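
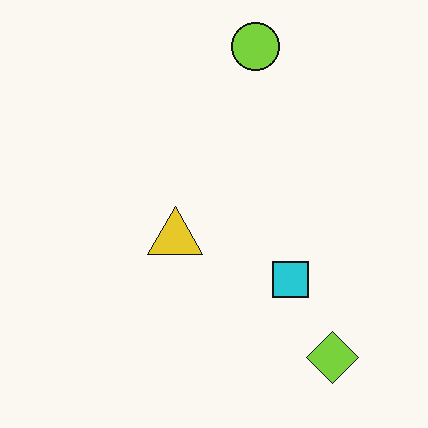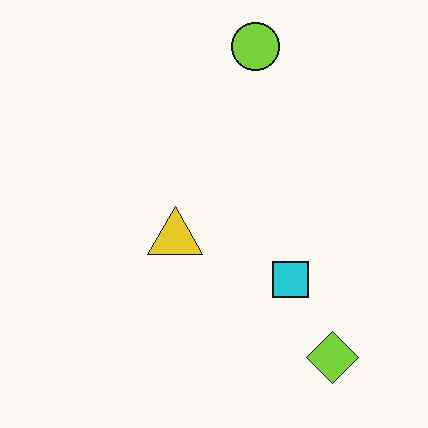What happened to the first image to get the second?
It was given moderate JPEG compression.

Blocky 8×8 compression artifacts appear around shape edges and the flat background shows ringing — characteristic JPEG degradation.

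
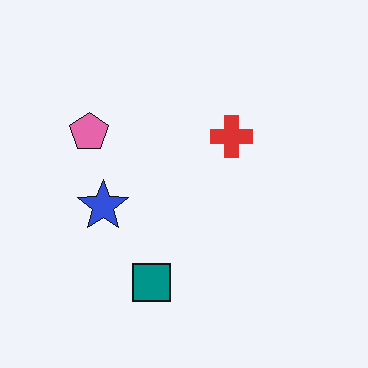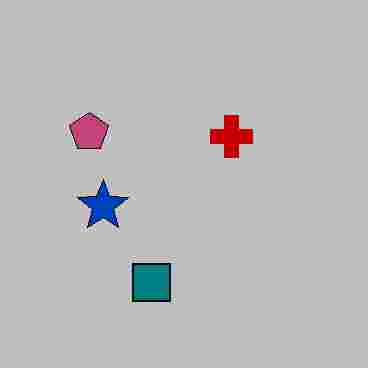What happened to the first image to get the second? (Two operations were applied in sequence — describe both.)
The image was aggressively posterized, then heavily JPEG-compressed with obvious blocking artifacts.

Each flat color has snapped to a coarser quantized level — most visibly, the near-white background has dropped to a flat grey. Blocky 8×8 compression artifacts appear around shape edges and the flat background shows ringing — characteristic JPEG degradation.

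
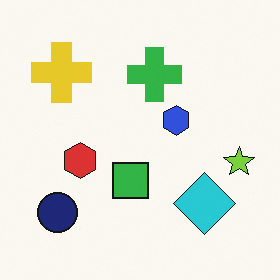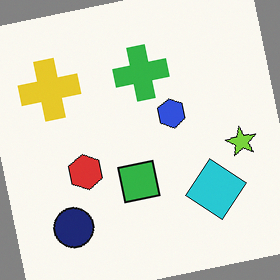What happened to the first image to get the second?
It was rotated counter-clockwise by a few degrees.

Every shape is tilted by the same angle and the image corners show triangular fill wedges — a whole-image rotation by a non-right angle.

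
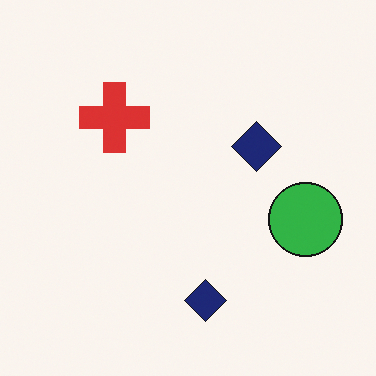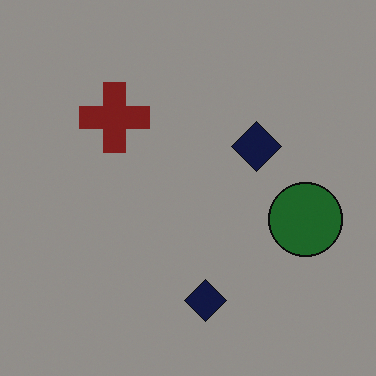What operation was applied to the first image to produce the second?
The image was darkened a lot.

Every pixel — background and shapes alike — is uniformly darkened.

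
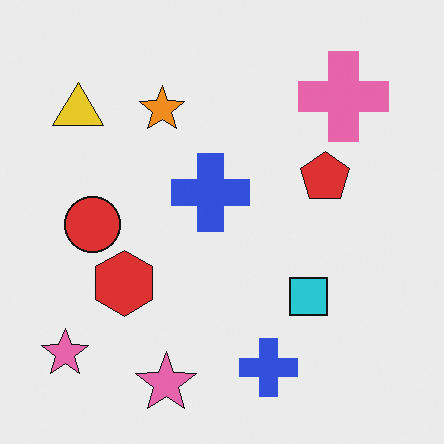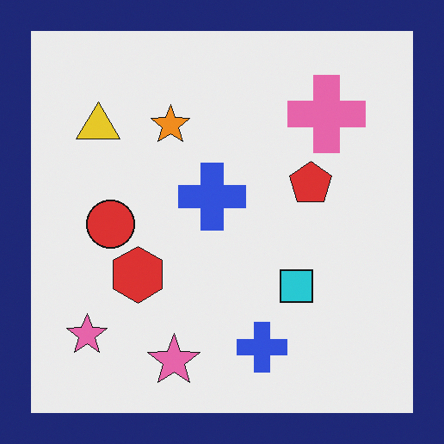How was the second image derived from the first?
Framed with a navy border.

A solid navy frame runs around the edge of the second image, with the content slightly shrunk inside it.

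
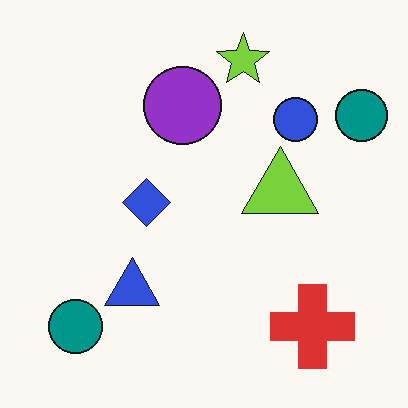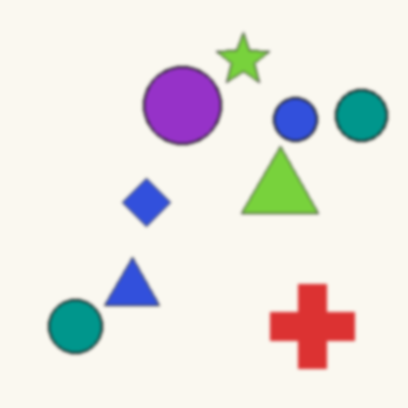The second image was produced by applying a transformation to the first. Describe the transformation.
The image was given a subtle gaussian blur.

Shape edges and outlines are uniformly softened across the whole image.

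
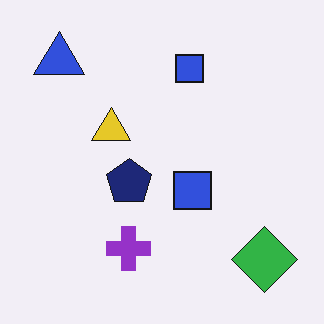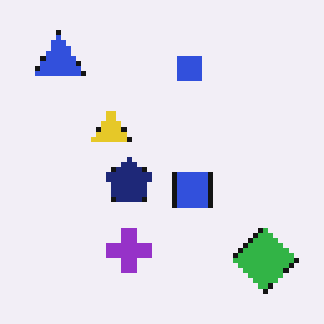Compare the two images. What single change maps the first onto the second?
The transformation is: mildly pixelated.

Shapes are reduced to large square blocks; fine edges and outlines are lost — a downscale-then-upscale (mosaic) effect.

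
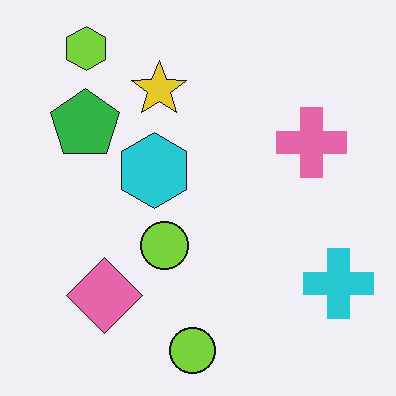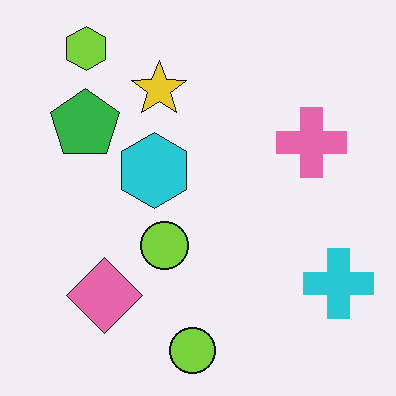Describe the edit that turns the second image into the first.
It was JPEG-compressed with visible artifacts.

Blocky 8×8 compression artifacts appear around shape edges and the flat background shows ringing — characteristic JPEG degradation.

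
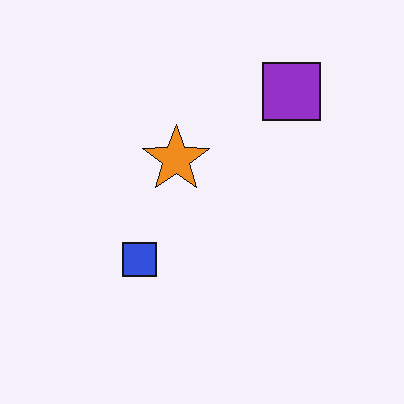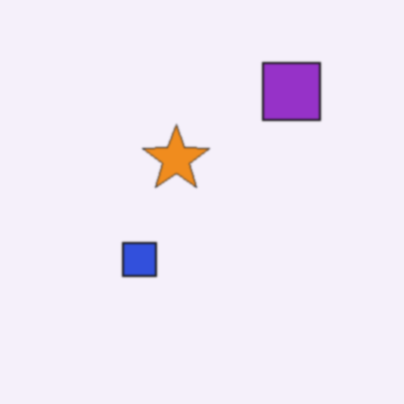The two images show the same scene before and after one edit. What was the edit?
The transformation is: slightly softened.

Shape edges and outlines are uniformly softened across the whole image.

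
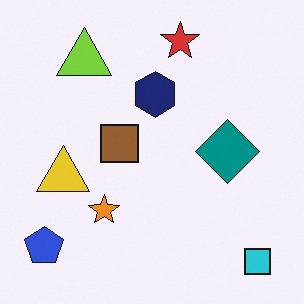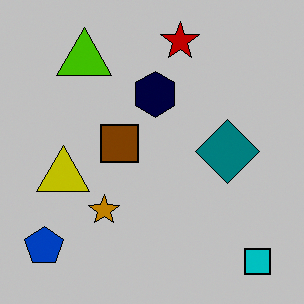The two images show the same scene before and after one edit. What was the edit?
This is the original image heavily posterized to just a handful of flat colors.

Each flat color has snapped to a coarser quantized level — most visibly, the near-white background has dropped to a flat grey.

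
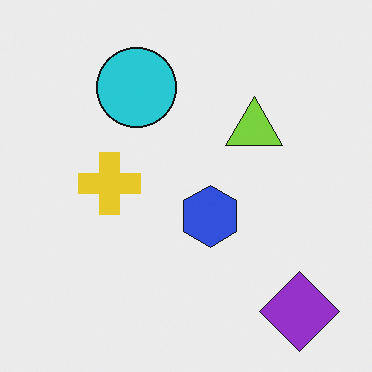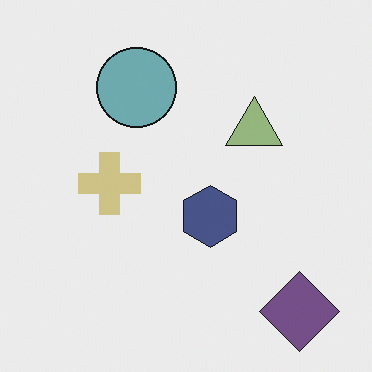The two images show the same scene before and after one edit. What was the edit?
Heavily desaturated.

All colors are more muted and greyish — a global saturation change.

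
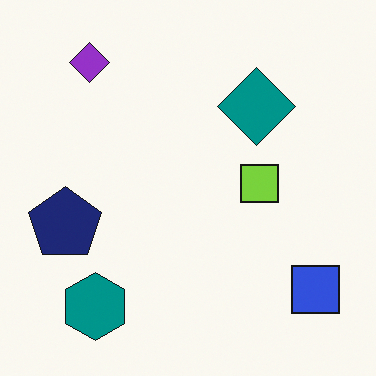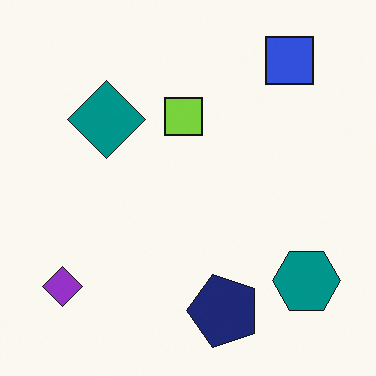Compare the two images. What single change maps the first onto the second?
This is the original image rotated 90° counter-clockwise.

The blue square sits in the bottom-right of the first image and the top-right of the second — consistent with a whole-image 90° counter-clockwise rotation.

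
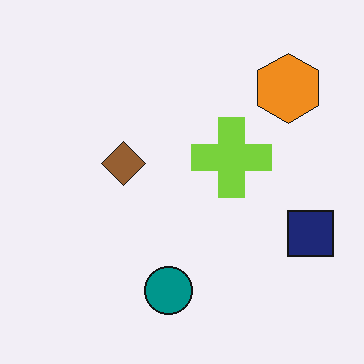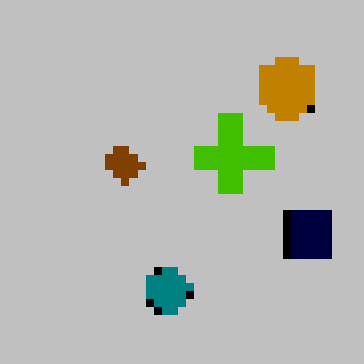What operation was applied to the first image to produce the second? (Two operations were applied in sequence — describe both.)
The second image is the first aggressively posterized, then moderately pixelated.

Each flat color has snapped to a coarser quantized level — most visibly, the near-white background has dropped to a flat grey. Shapes are reduced to large square blocks; fine edges and outlines are lost — a downscale-then-upscale (mosaic) effect.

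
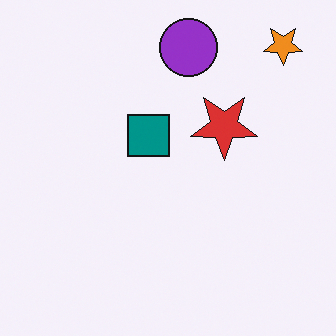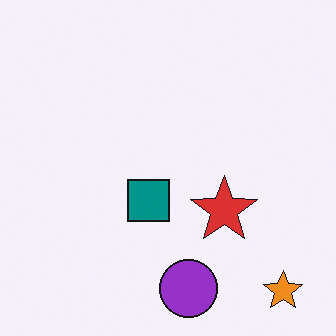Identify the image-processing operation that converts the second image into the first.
This is the original image flipped vertically (top ↔ bottom).

The orange star is in the bottom-right of the second image and the top-right of the first — shapes on opposite sides of the horizontal midline have swapped in a mirror flip.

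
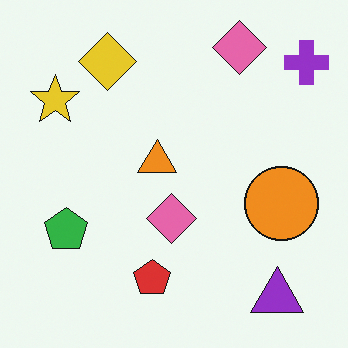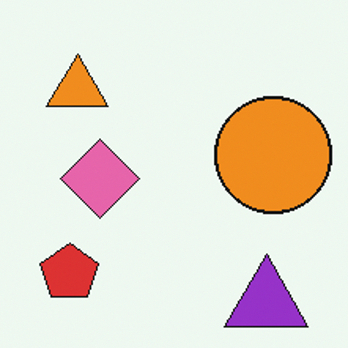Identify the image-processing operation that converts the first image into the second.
The image was cropped to a modestly smaller region and rescaled.

The visible shapes are larger and the field of view is narrower; shapes near the original edges may be partly or wholly outside the frame — a crop-and-rescale.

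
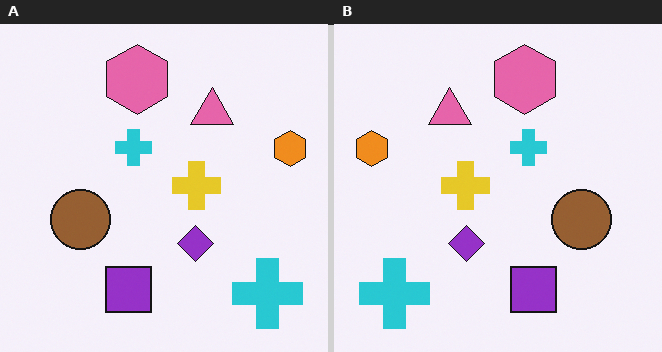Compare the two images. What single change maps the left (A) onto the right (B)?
The right (B) image is the left (A) flipped horizontally (left ↔ right).

The orange hexagon is in the right of the left (A) image and the left of the right (B) — shapes on opposite sides of the vertical midline have swapped in a mirror flip.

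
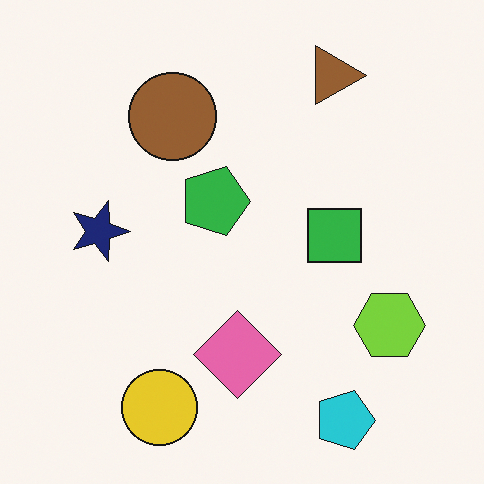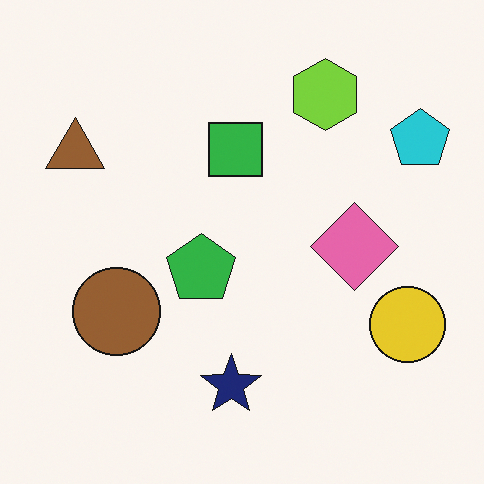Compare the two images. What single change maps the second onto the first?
This is the original image rotated 90° clockwise.

The cyan pentagon sits in the top-right of the second image and the bottom-right of the first — consistent with a whole-image 90° clockwise rotation.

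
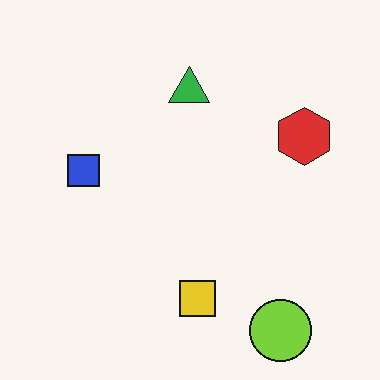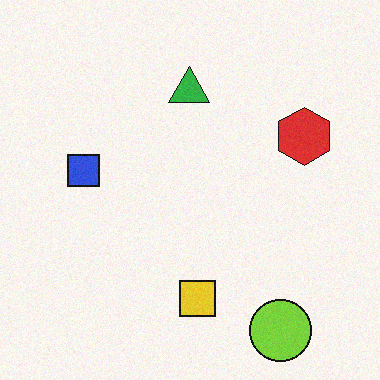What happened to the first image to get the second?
Degraded with light additive noise.

Random speckle covers the whole image, including the flat background.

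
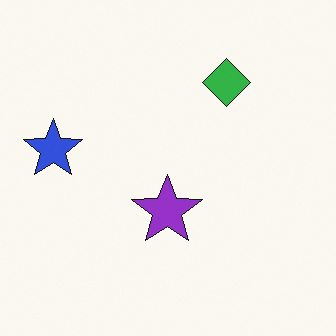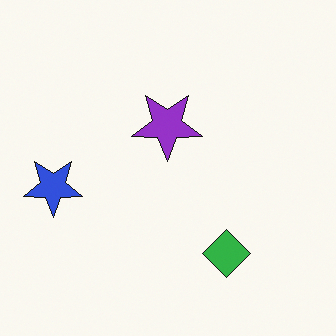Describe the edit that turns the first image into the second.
It was flipped vertically (top ↔ bottom).

The green diamond is in the top-right of the first image and the bottom-right of the second — shapes on opposite sides of the horizontal midline have swapped in a mirror flip.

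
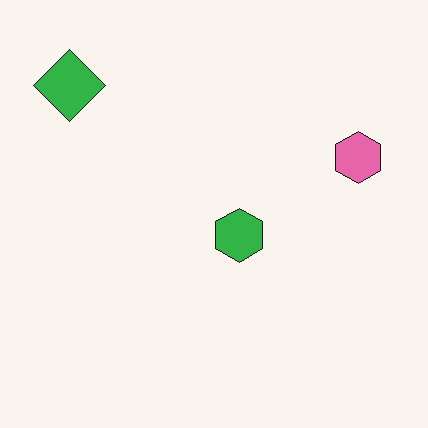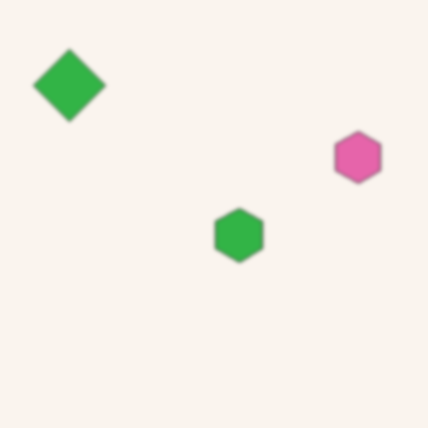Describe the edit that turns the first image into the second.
The transformation is: slightly softened.

Shape edges and outlines are uniformly softened across the whole image.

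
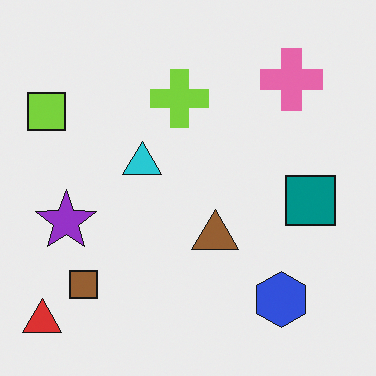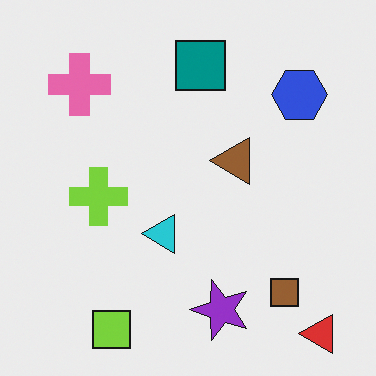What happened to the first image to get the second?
It was rotated 90° counter-clockwise.

The red triangle sits in the bottom-left of the first image and the bottom-right of the second — consistent with a whole-image 90° counter-clockwise rotation.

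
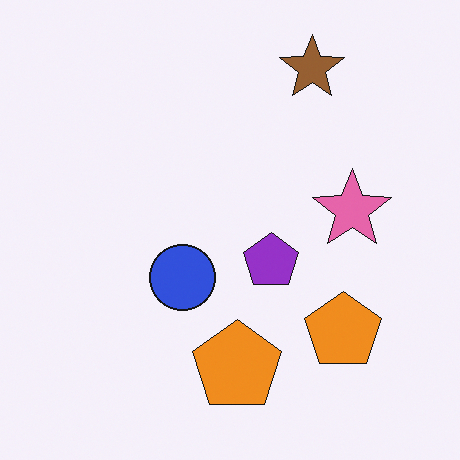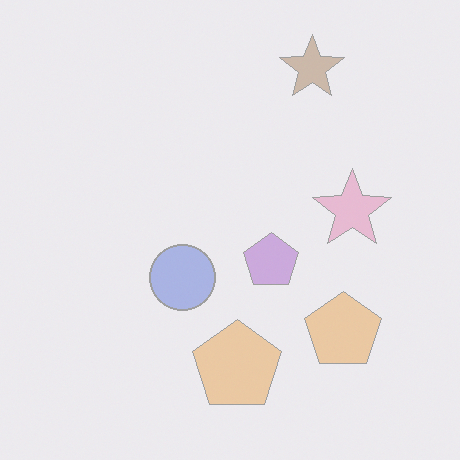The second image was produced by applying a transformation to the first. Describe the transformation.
It was washed out (contrast reduced).

Tones are pushed toward mid-grey across the whole image — a global contrast change.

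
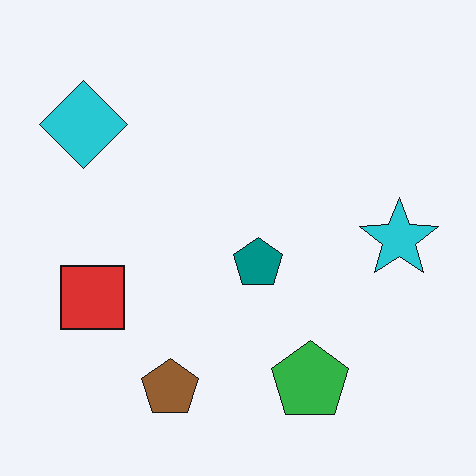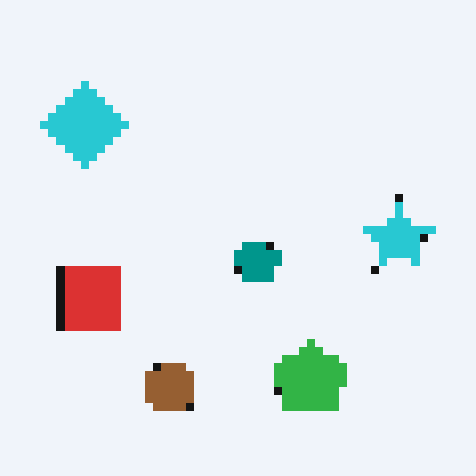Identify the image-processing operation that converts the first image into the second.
Moderately pixelated.

Shapes are reduced to large square blocks; fine edges and outlines are lost — a downscale-then-upscale (mosaic) effect.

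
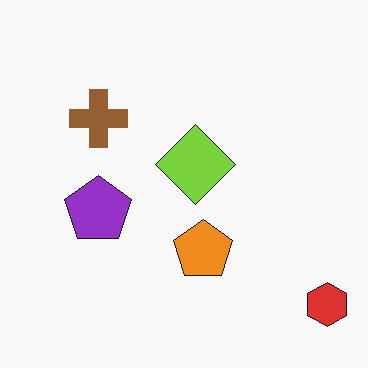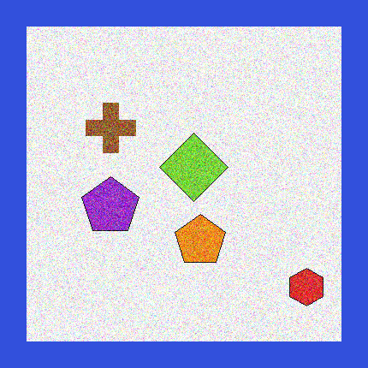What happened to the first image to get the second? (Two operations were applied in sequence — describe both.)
The image was degraded with a thick layer of grain, then framed with a blue border.

Random speckle covers the whole image, including the flat background. A solid blue frame runs around the edge of the second image, with the content slightly shrunk inside it.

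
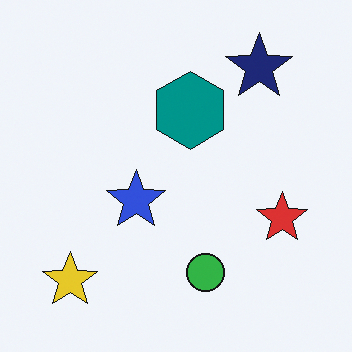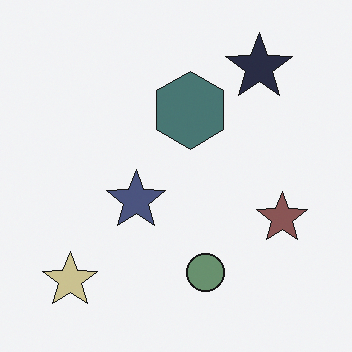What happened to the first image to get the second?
The second image is the first heavily desaturated.

All colors are more muted and greyish — a global saturation change.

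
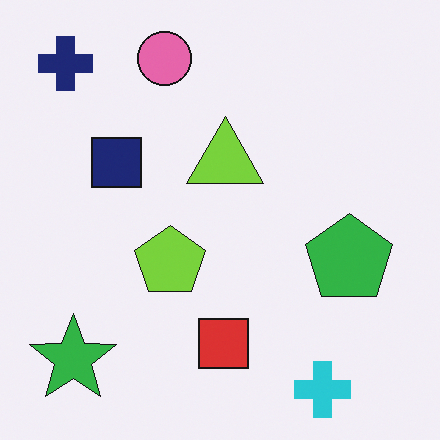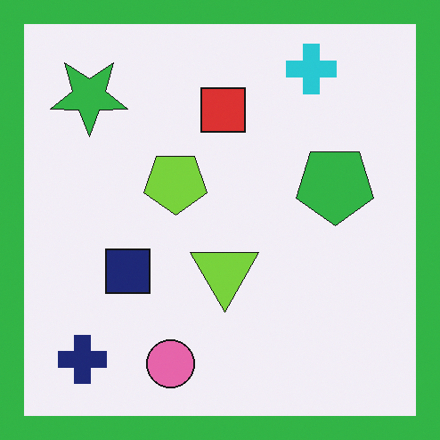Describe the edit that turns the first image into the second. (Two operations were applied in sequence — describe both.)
The image was flipped vertically (top ↔ bottom), then framed with a green border.

The cyan cross is in the bottom-right of the first image and the top-right of the second — shapes on opposite sides of the horizontal midline have swapped in a mirror flip. A solid green frame runs around the edge of the second image, with the content slightly shrunk inside it.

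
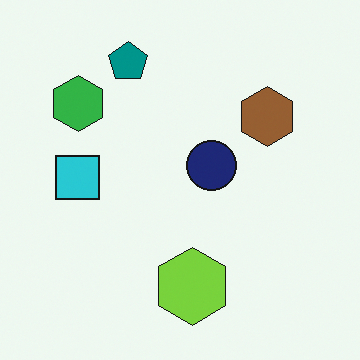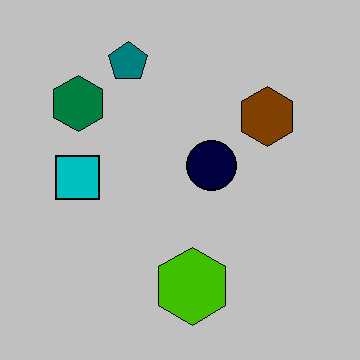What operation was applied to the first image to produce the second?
Heavily posterized to just a handful of flat colors.

Each flat color has snapped to a coarser quantized level — most visibly, the near-white background has dropped to a flat grey.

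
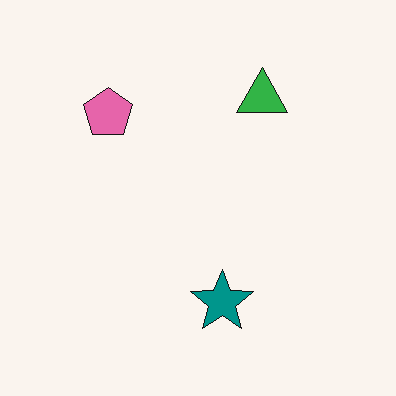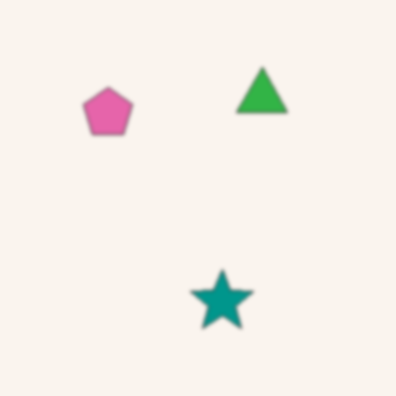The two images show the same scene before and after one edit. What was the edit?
The image was lightly blurred.

Shape edges and outlines are uniformly softened across the whole image.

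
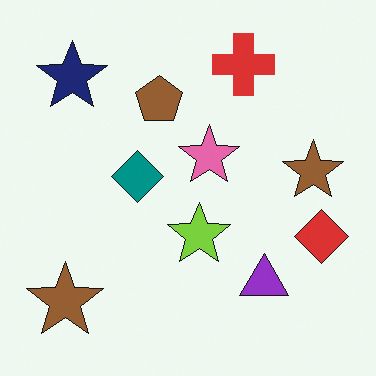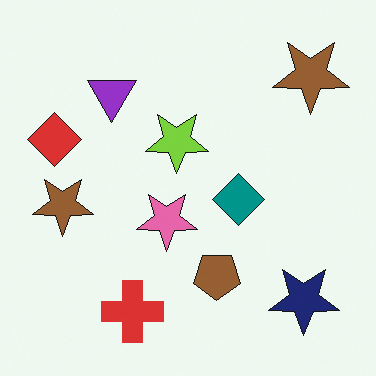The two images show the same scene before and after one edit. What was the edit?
Rotated 180°.

The navy star sits in the top-left of the first image and the bottom-right of the second — consistent with a whole-image 180° rotation.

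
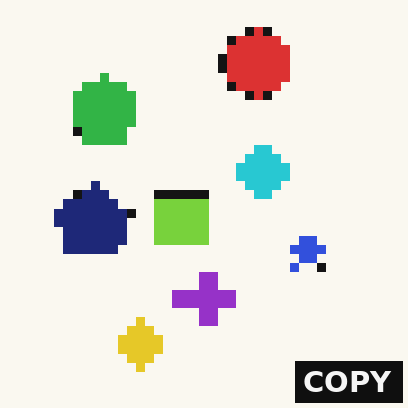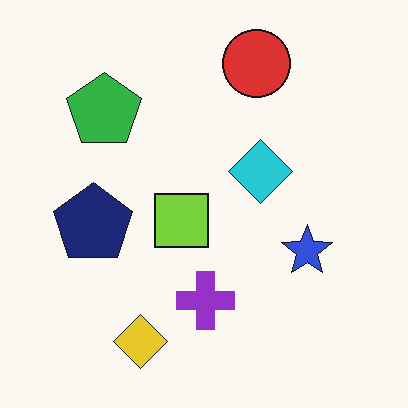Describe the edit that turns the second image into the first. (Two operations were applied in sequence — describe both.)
It was coarsely pixelated, then watermarked with the text "COPY" in the lower-right corner.

Shapes are reduced to large square blocks; fine edges and outlines are lost — a downscale-then-upscale (mosaic) effect. A dark label reading "COPY" appears in the lower-right corner.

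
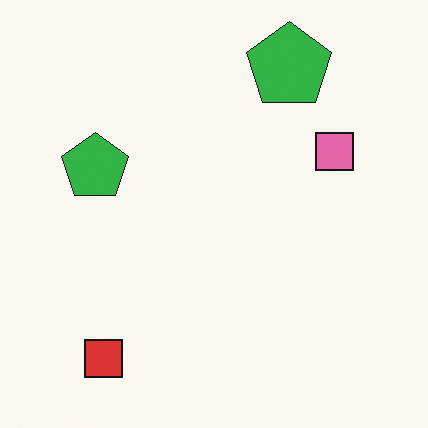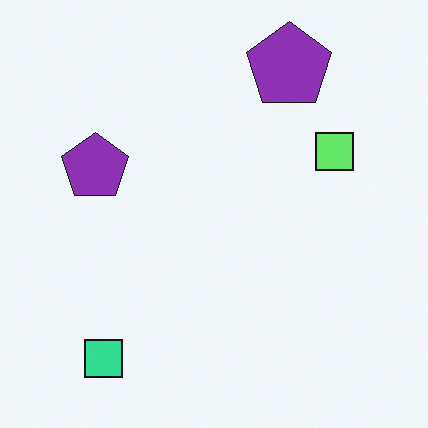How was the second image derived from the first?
Hue-shifted noticeably.

Every shape's color has rotated by the same amount around the hue wheel — a uniform hue shift.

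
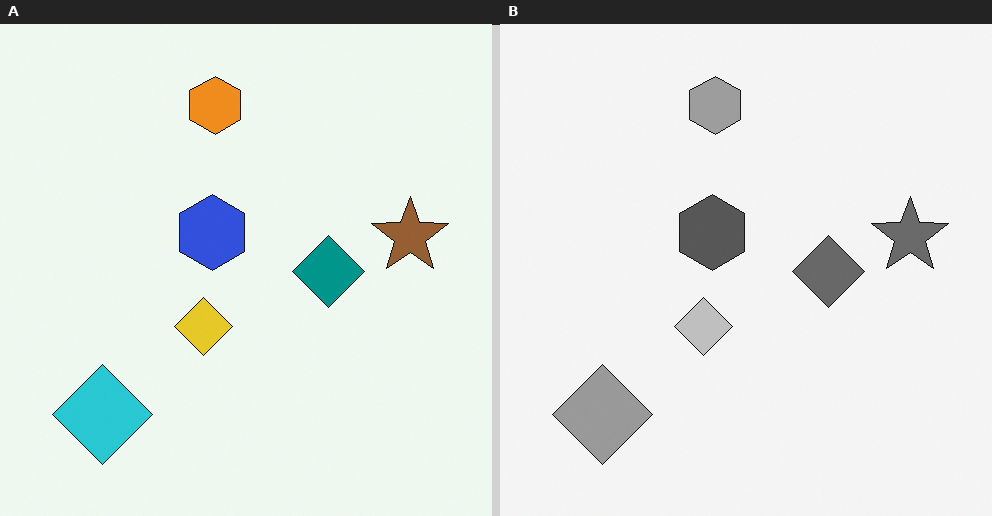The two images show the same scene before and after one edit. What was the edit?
The transformation is: converted to grayscale.

All color is removed — every shape is now a shade of grey.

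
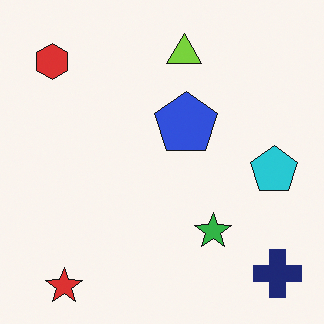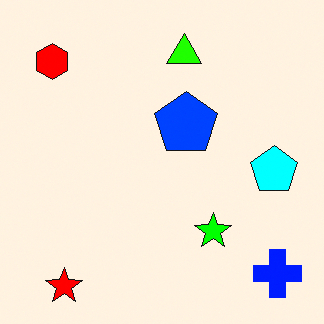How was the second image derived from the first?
This is the original image made much more vivid (saturation change).

All colors are more vivid — a global saturation change.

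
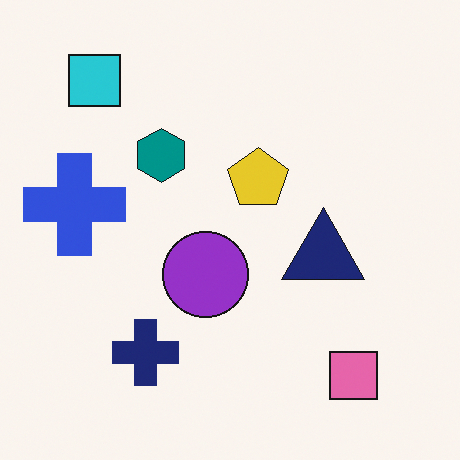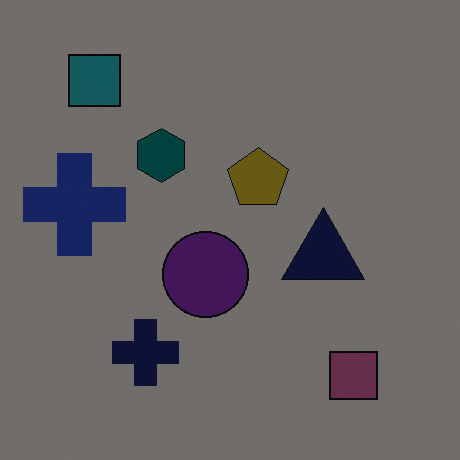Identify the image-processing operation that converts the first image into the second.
The second image is the first substantially darkened.

Every pixel — background and shapes alike — is uniformly darkened.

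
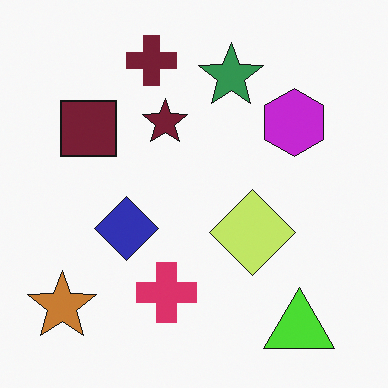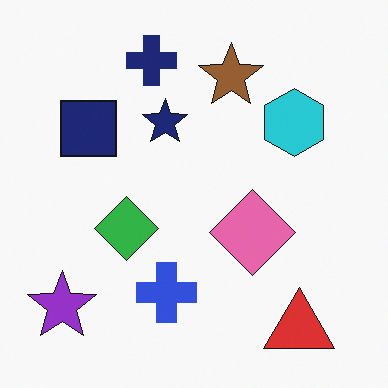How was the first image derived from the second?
The image was hue-shifted by a moderate amount.

Every shape's color has rotated by the same amount around the hue wheel — a uniform hue shift.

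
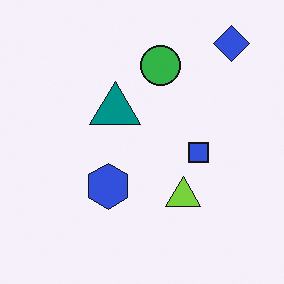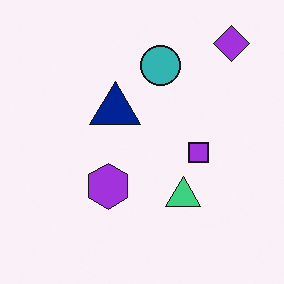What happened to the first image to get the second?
Hue-shifted by a small amount.

Every shape's color has rotated by the same amount around the hue wheel — a uniform hue shift.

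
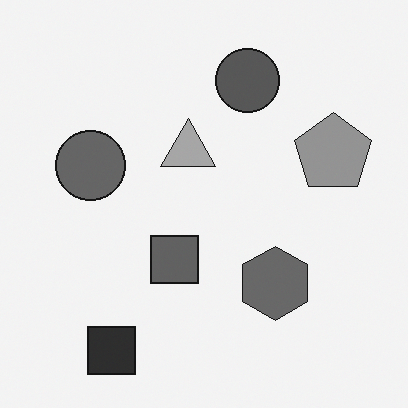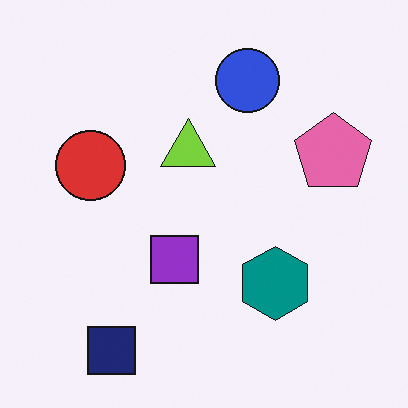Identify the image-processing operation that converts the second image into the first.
This is the original image converted to grayscale.

All color is removed — every shape is now a shade of grey.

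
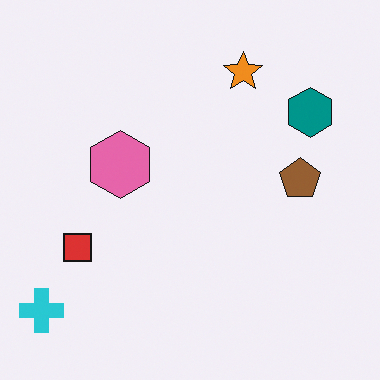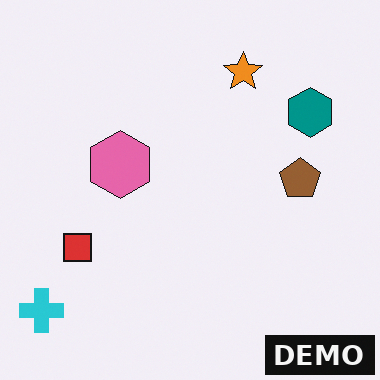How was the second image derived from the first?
This is the original image watermarked with the text "DEMO" in the lower-right corner.

A dark label reading "DEMO" appears in the lower-right corner.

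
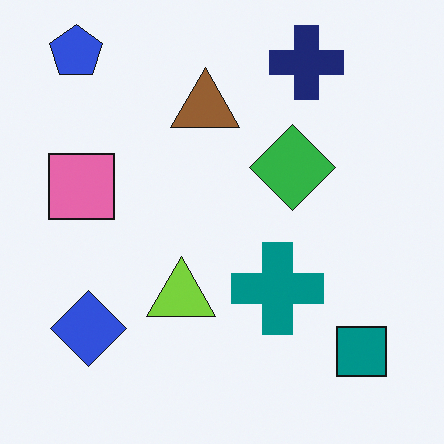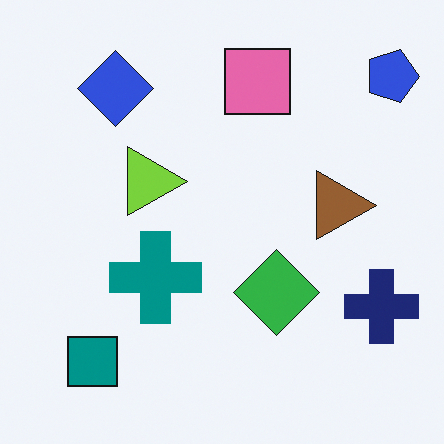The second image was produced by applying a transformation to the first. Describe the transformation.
It was rotated 90° clockwise.

The blue pentagon sits in the top-left of the first image and the top-right of the second — consistent with a whole-image 90° clockwise rotation.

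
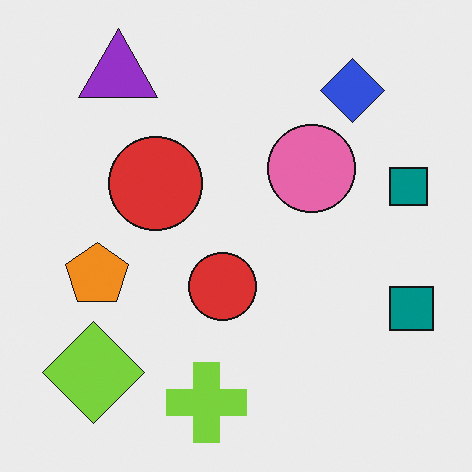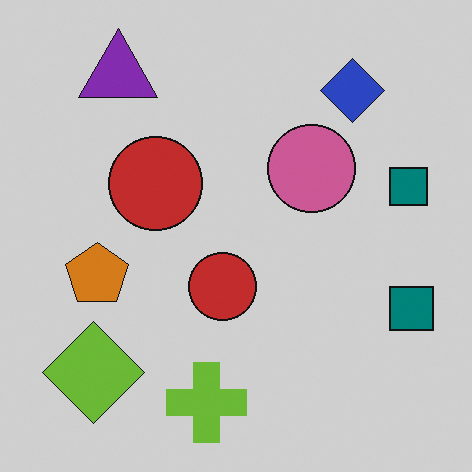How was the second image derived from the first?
The transformation is: slightly darkened.

Every pixel — background and shapes alike — is uniformly darkened.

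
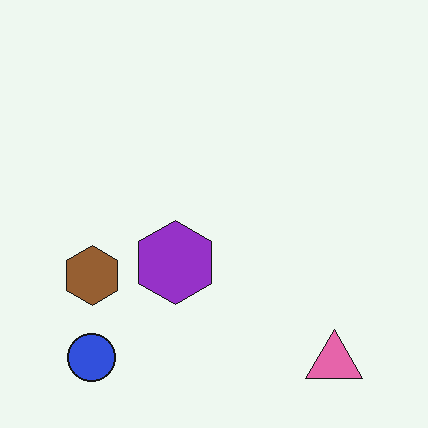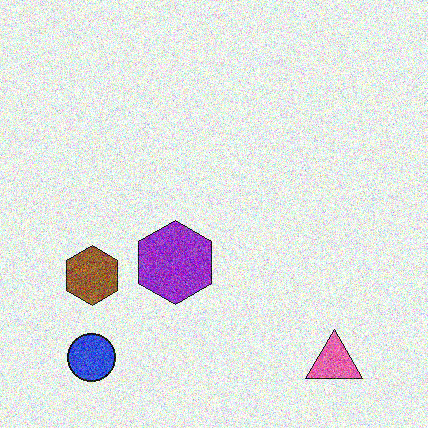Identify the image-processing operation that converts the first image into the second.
This is the original image degraded with heavy additive noise.

Random speckle covers the whole image, including the flat background.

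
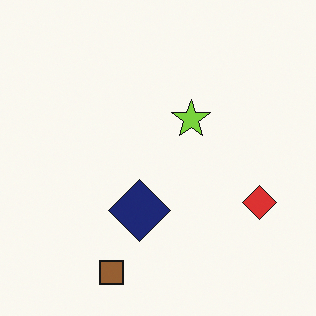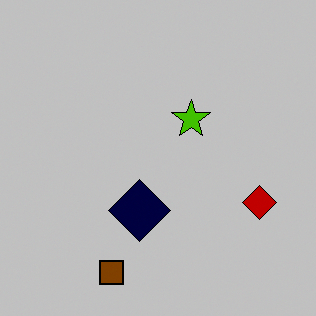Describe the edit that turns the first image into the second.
The transformation is: aggressively posterized.

Each flat color has snapped to a coarser quantized level — most visibly, the near-white background has dropped to a flat grey.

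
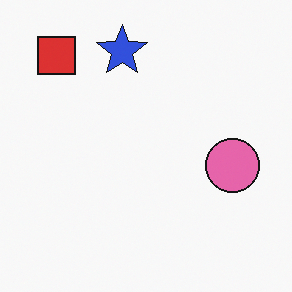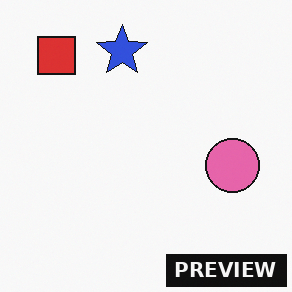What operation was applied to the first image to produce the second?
It was watermarked with the text "PREVIEW" in the lower-right corner.

A dark label reading "PREVIEW" appears in the lower-right corner.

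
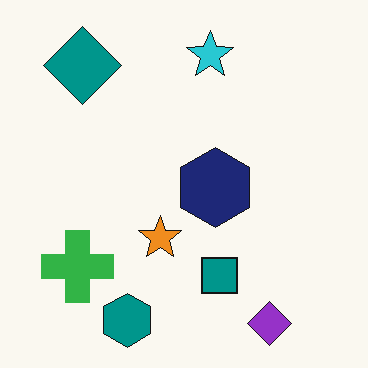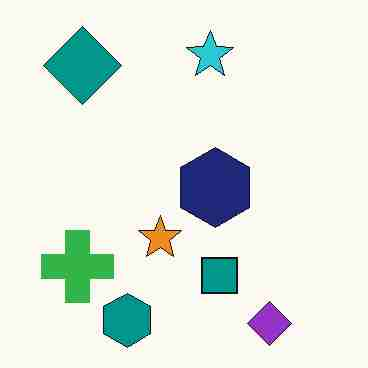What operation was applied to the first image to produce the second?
The transformation is: heavily JPEG-compressed with obvious blocking artifacts.

Blocky 8×8 compression artifacts appear around shape edges and the flat background shows ringing — characteristic JPEG degradation.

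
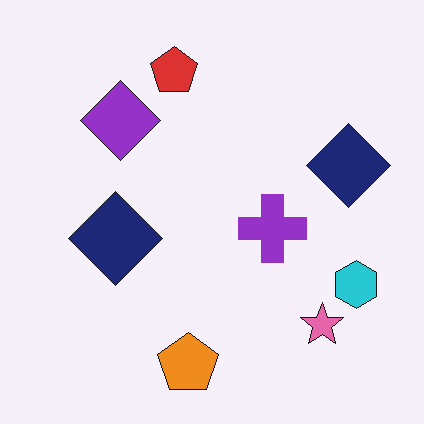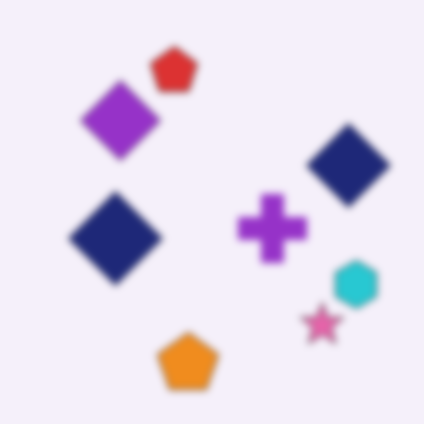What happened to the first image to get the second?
The transformation is: noticeably gaussian-blurred.

Shape edges and outlines are uniformly softened across the whole image.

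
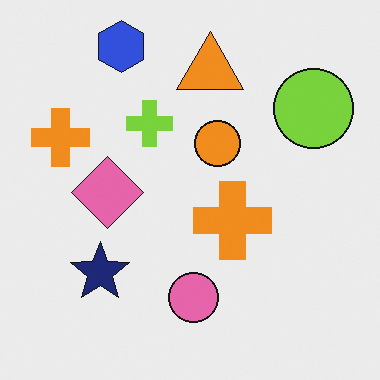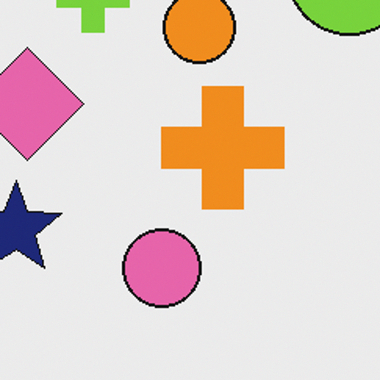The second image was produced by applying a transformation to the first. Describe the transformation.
The image was cropped slightly and scaled back up.

The visible shapes are larger and the field of view is narrower; shapes near the original edges may be partly or wholly outside the frame — a crop-and-rescale.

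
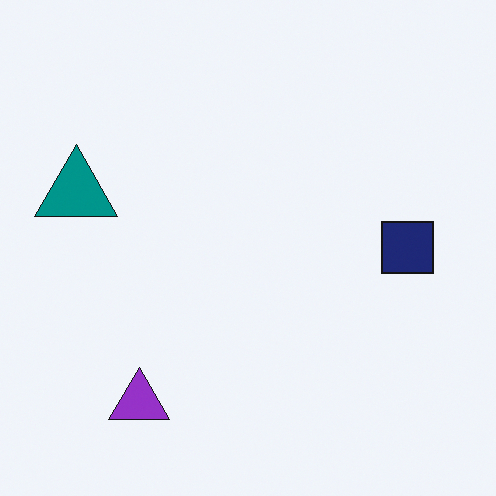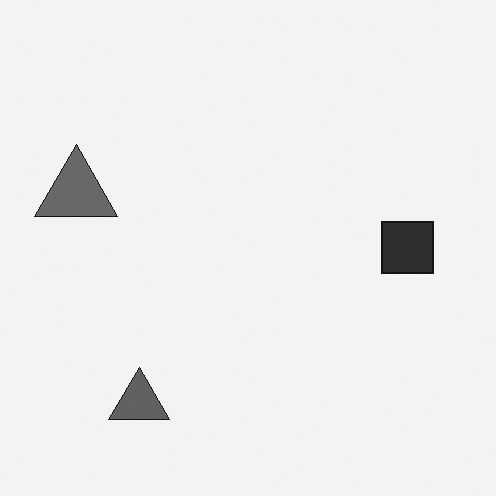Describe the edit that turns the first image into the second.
The second image is the first converted to grayscale.

All color is removed — every shape is now a shade of grey.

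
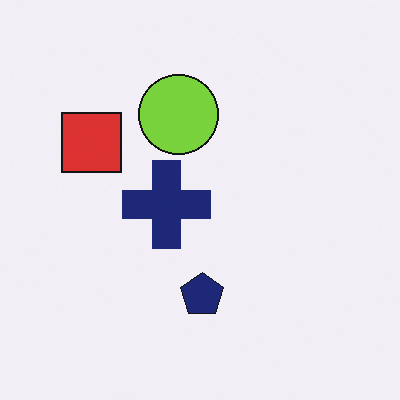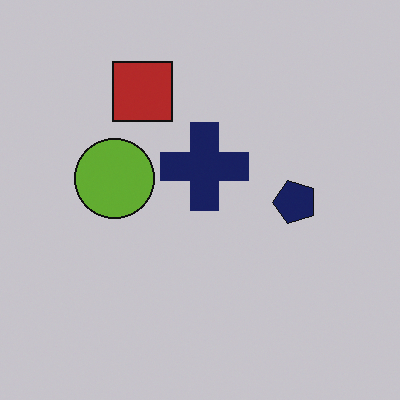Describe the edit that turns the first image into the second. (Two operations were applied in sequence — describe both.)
The second image is the first transposed (reflected across the top-left ↔ bottom-right diagonal), then darkened a little.

Shapes have swapped their row and column positions — what was in the top-right is now in the bottom-left — a diagonal reflection. Every pixel — background and shapes alike — is uniformly darkened.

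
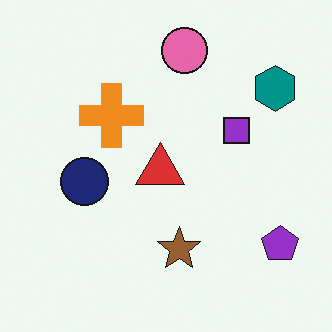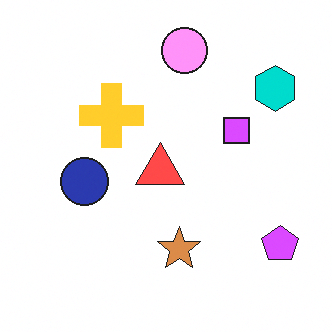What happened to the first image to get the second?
The second image is the first substantially brightened.

Every pixel — background and shapes alike — is uniformly brightened.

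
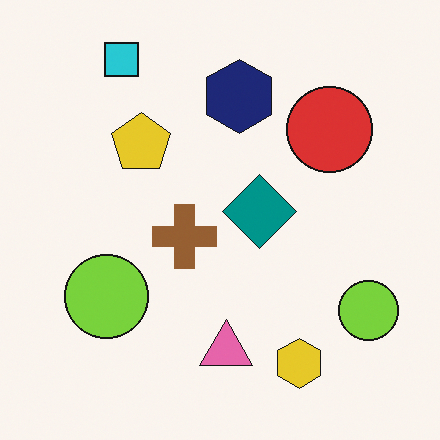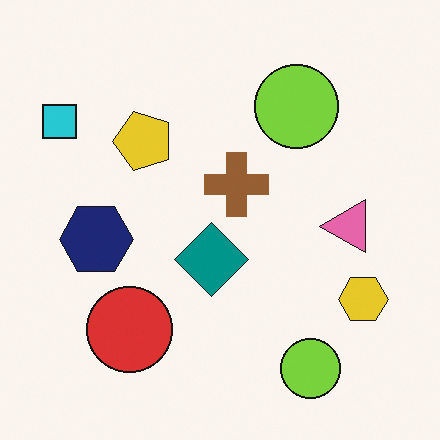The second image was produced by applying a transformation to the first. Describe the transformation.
The transformation is: transposed (reflected across the top-left ↔ bottom-right diagonal).

Shapes have swapped their row and column positions — what was in the top-right is now in the bottom-left — a diagonal reflection.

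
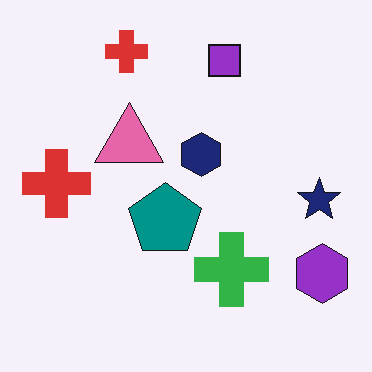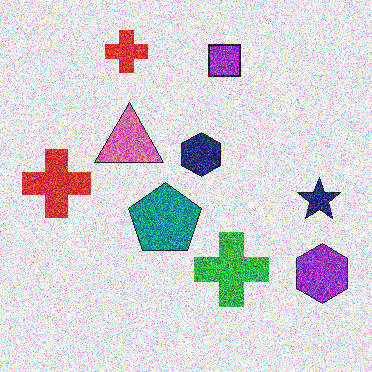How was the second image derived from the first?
The image was degraded with heavy additive noise.

Random speckle covers the whole image, including the flat background.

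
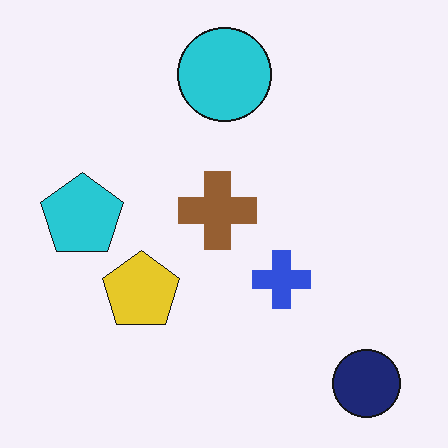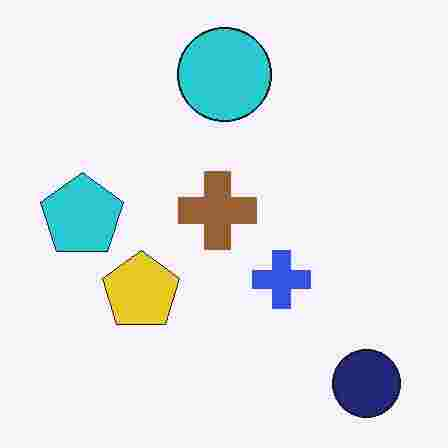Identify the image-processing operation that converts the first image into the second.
The image was degraded with heavy JPEG compression.

Blocky 8×8 compression artifacts appear around shape edges and the flat background shows ringing — characteristic JPEG degradation.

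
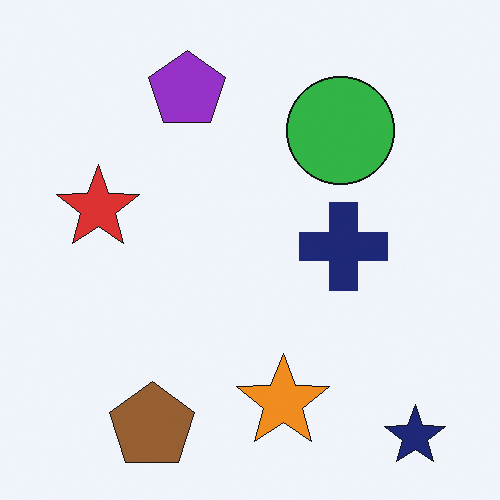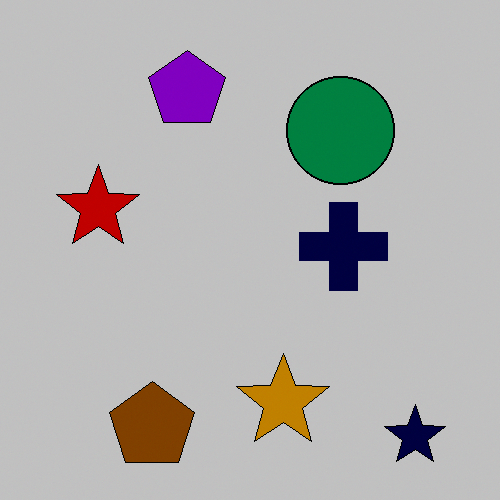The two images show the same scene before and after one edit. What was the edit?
The transformation is: aggressively posterized.

Each flat color has snapped to a coarser quantized level — most visibly, the near-white background has dropped to a flat grey.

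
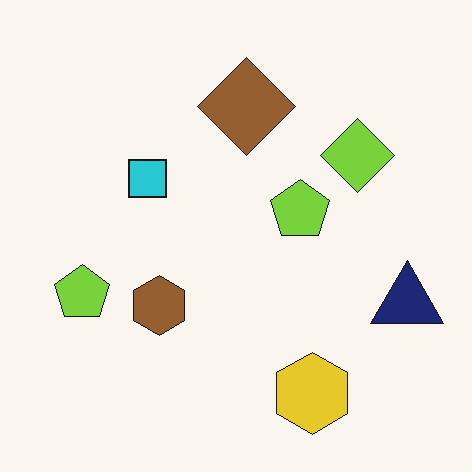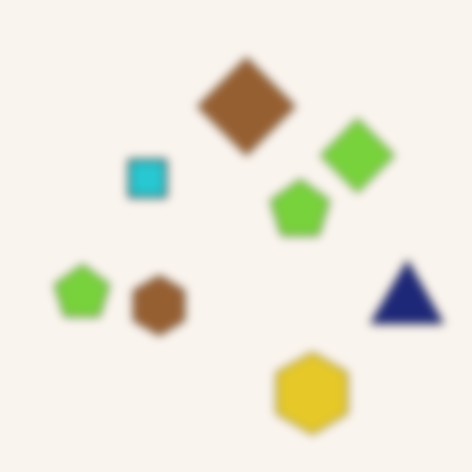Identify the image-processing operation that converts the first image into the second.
The transformation is: noticeably gaussian-blurred.

Shape edges and outlines are uniformly softened across the whole image.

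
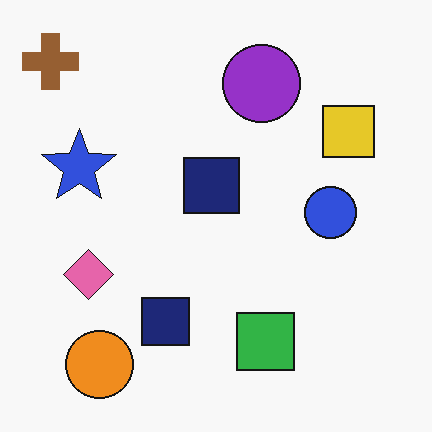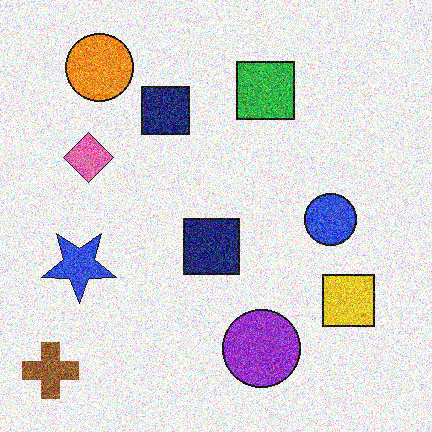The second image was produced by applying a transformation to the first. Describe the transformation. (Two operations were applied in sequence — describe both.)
This is the original image flipped vertically (top ↔ bottom), then degraded with a thick layer of grain.

The brown cross is in the top-left of the first image and the bottom-left of the second — shapes on opposite sides of the horizontal midline have swapped in a mirror flip. Random speckle covers the whole image, including the flat background.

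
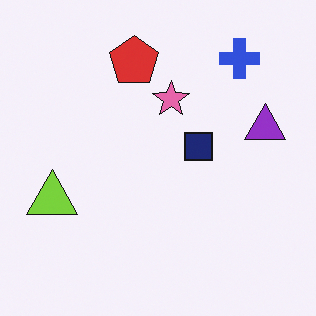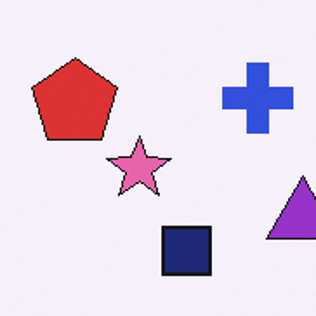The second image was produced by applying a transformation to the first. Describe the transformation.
The transformation is: cropped tightly and scaled back up.

The visible shapes are larger and the field of view is narrower; shapes near the original edges may be partly or wholly outside the frame — a crop-and-rescale.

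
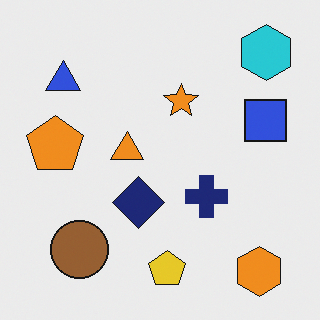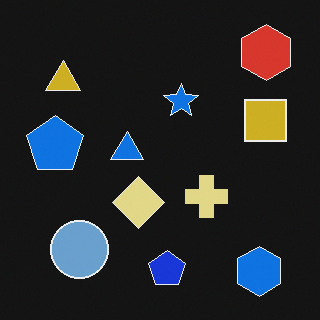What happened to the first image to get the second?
The image was color-inverted (negative).

The light background has become dark and every shape's color is its complement — a photographic negative.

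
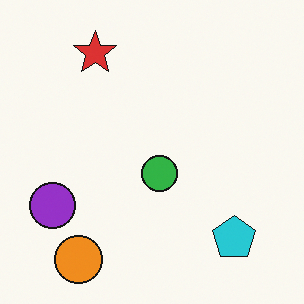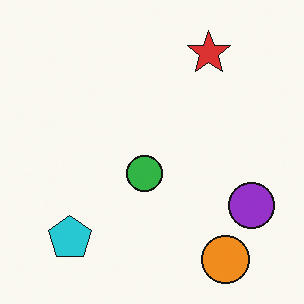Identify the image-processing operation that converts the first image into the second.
It was flipped horizontally (left ↔ right).

The purple circle is in the bottom-left of the first image and the bottom-right of the second — shapes on opposite sides of the vertical midline have swapped in a mirror flip.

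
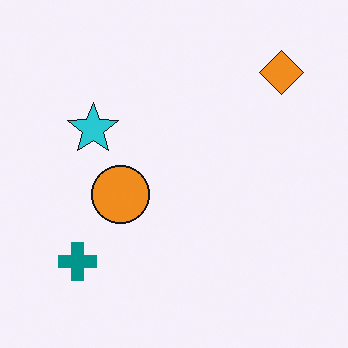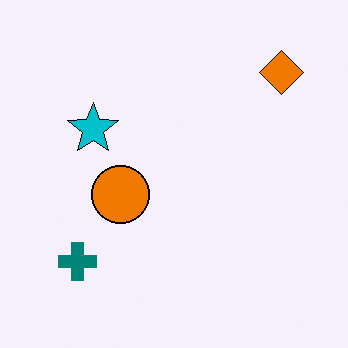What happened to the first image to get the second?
Given slightly increased contrast.

Tones are pushed away from mid-grey across the whole image — a global contrast change.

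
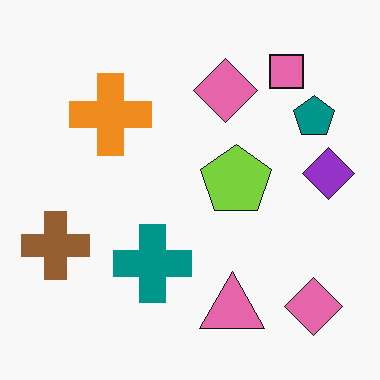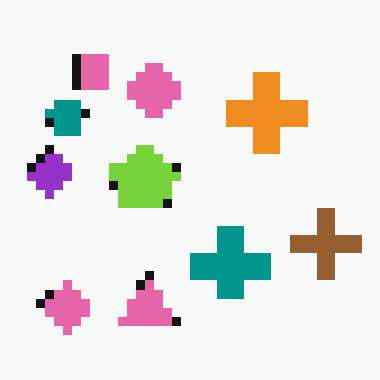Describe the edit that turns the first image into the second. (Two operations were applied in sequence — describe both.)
Flipped horizontally (left ↔ right), then heavily pixelated into large blocks.

The purple diamond is in the right of the first image and the left of the second — shapes on opposite sides of the vertical midline have swapped in a mirror flip. Shapes are reduced to large square blocks; fine edges and outlines are lost — a downscale-then-upscale (mosaic) effect.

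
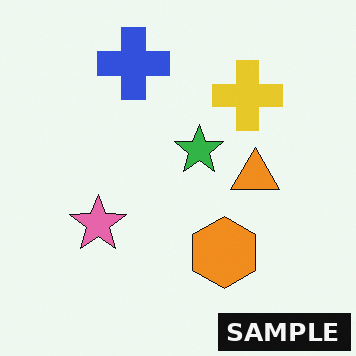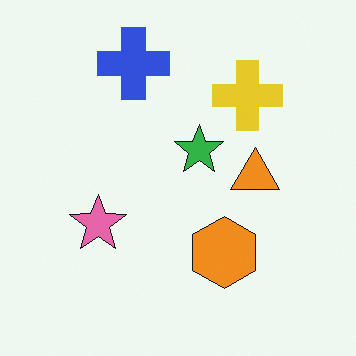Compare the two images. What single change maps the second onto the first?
The image was watermarked with the text "SAMPLE" in the lower-right corner.

A dark label reading "SAMPLE" appears in the lower-right corner.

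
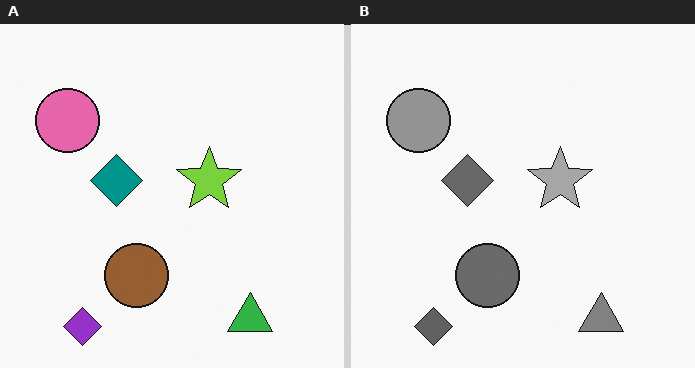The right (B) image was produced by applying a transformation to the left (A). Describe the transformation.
The transformation is: converted to grayscale.

All color is removed — every shape is now a shade of grey.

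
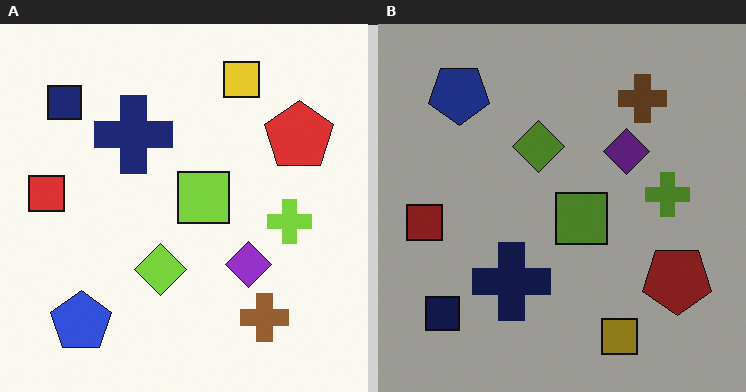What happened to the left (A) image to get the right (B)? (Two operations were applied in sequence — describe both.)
Flipped vertically (top ↔ bottom), then substantially darkened.

The yellow square is in the top of the left (A) image and the bottom of the right (B) — shapes on opposite sides of the horizontal midline have swapped in a mirror flip. Every pixel — background and shapes alike — is uniformly darkened.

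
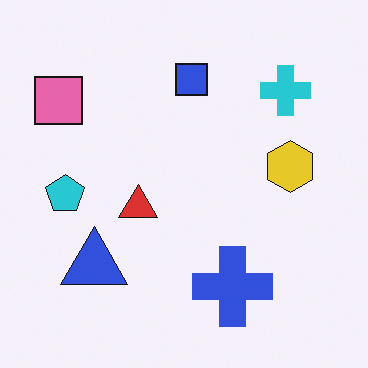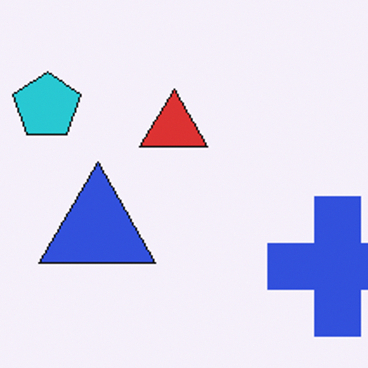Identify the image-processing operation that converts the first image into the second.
The image was cropped tightly and scaled back up.

The visible shapes are larger and the field of view is narrower; shapes near the original edges may be partly or wholly outside the frame — a crop-and-rescale.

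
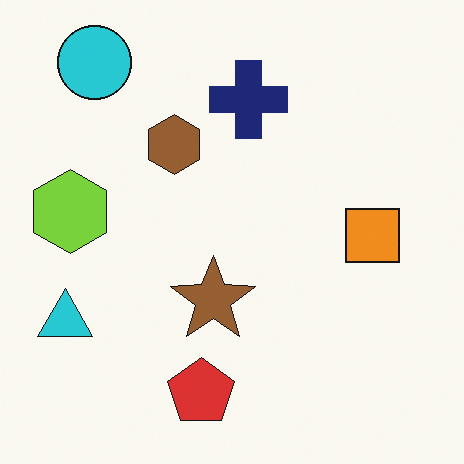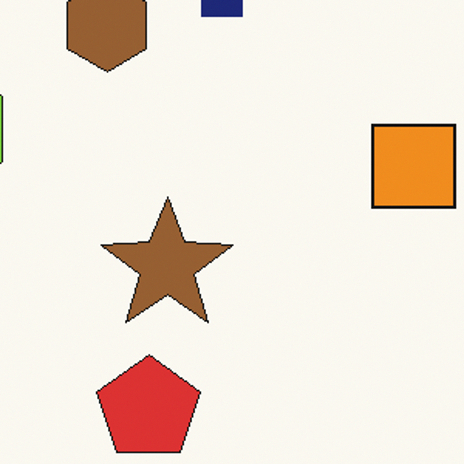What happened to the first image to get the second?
The transformation is: cropped to a modestly smaller region and rescaled.

The visible shapes are larger and the field of view is narrower; shapes near the original edges may be partly or wholly outside the frame — a crop-and-rescale.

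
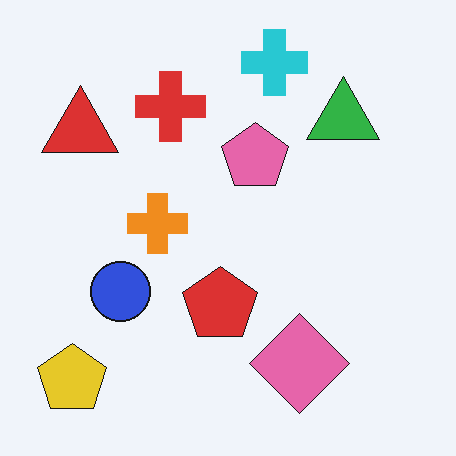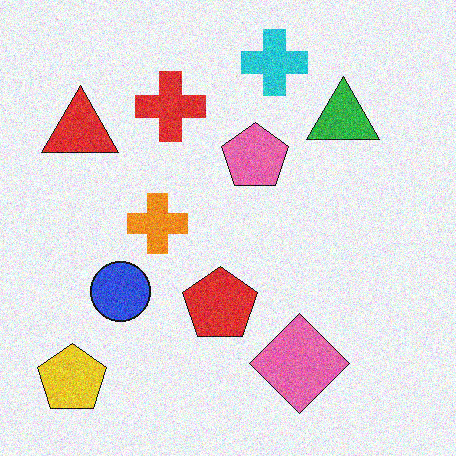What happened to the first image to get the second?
Degraded with moderate additive noise.

Random speckle covers the whole image, including the flat background.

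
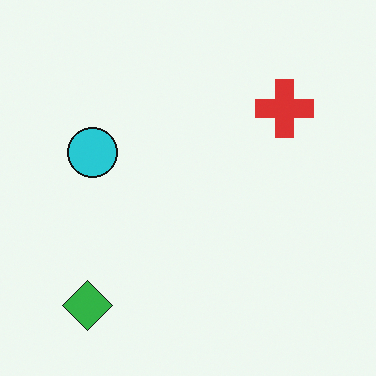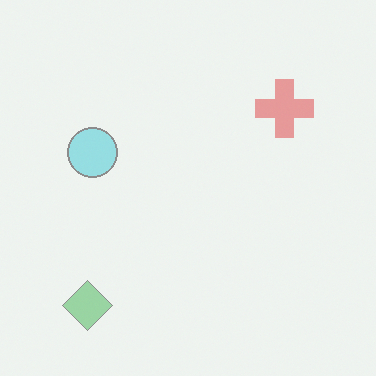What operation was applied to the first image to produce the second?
It was washed out (contrast reduced).

Tones are pushed toward mid-grey across the whole image — a global contrast change.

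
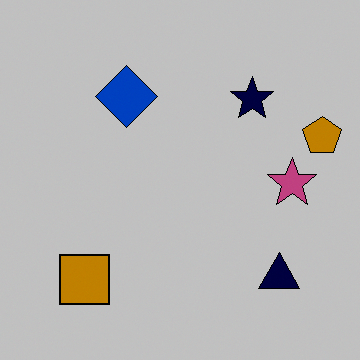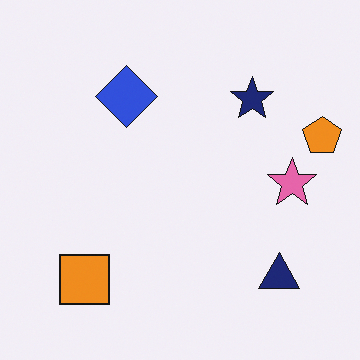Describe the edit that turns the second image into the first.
Aggressively posterized.

Each flat color has snapped to a coarser quantized level — most visibly, the near-white background has dropped to a flat grey.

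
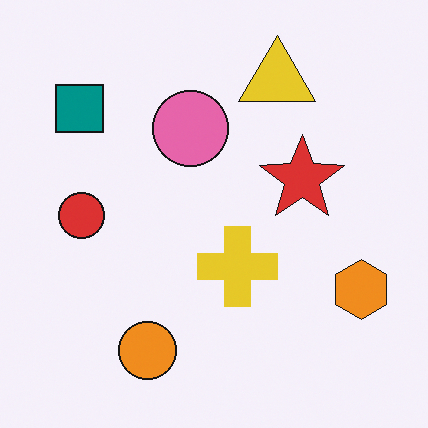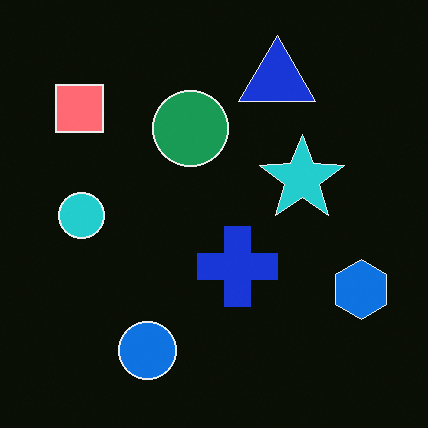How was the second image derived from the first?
The image was color-inverted (negative).

The light background has become dark and every shape's color is its complement — a photographic negative.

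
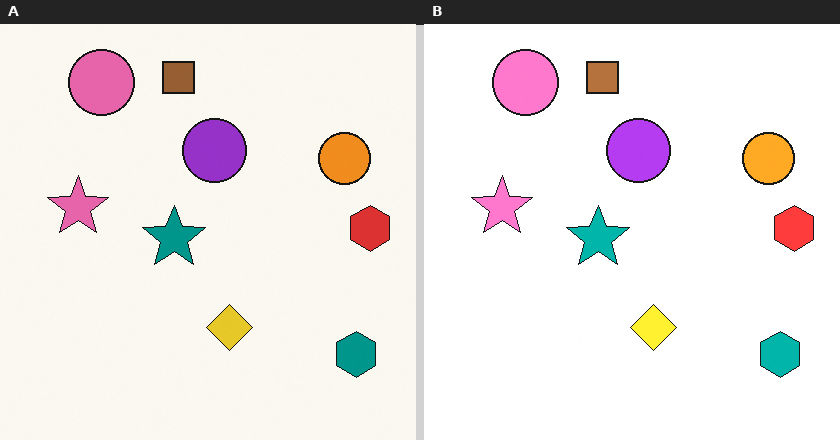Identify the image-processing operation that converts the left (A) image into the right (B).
Slightly brightened.

Every pixel — background and shapes alike — is uniformly brightened.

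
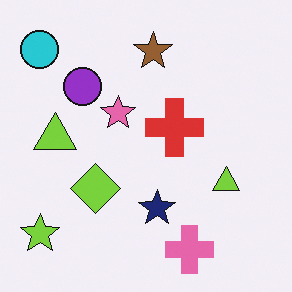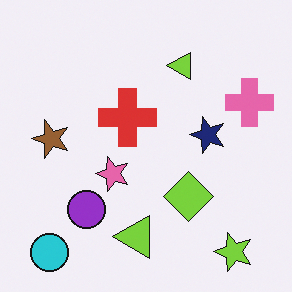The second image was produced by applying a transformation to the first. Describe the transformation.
It was rotated 90° counter-clockwise.

The cyan circle sits in the top-left of the first image and the bottom-left of the second — consistent with a whole-image 90° counter-clockwise rotation.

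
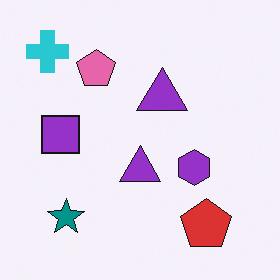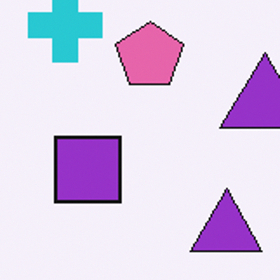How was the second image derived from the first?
This is the original image cropped to a noticeably smaller region and rescaled.

The visible shapes are larger and the field of view is narrower; shapes near the original edges may be partly or wholly outside the frame — a crop-and-rescale.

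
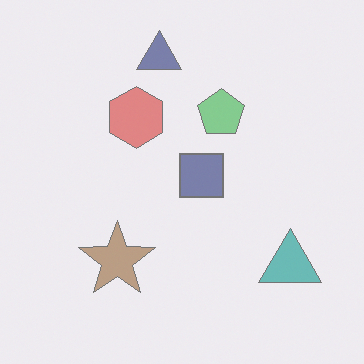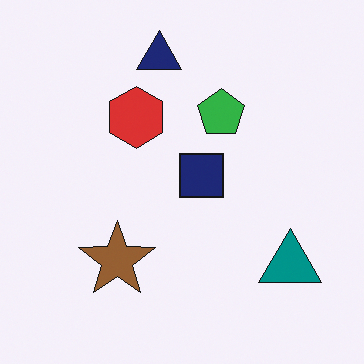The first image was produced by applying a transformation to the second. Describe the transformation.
Given much lower contrast.

Tones are pushed toward mid-grey across the whole image — a global contrast change.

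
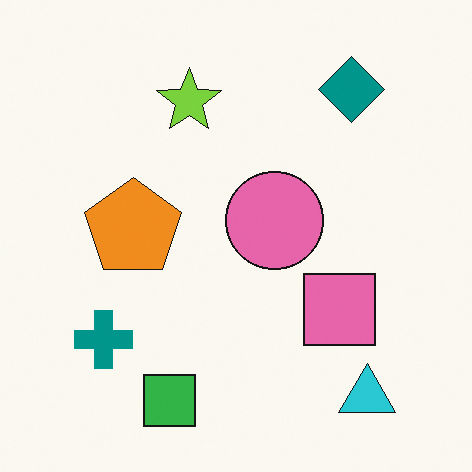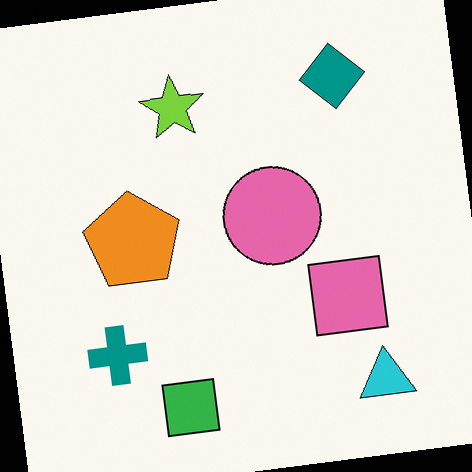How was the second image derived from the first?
This is the original image rotated counter-clockwise by a small amount.

Every shape is tilted by the same angle and the image corners show triangular fill wedges — a whole-image rotation by a non-right angle.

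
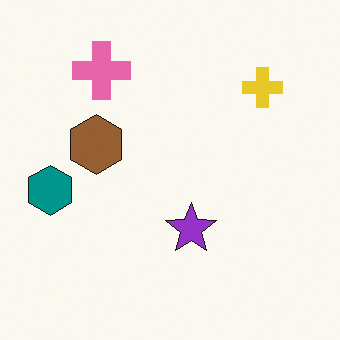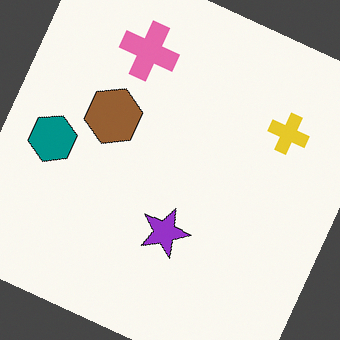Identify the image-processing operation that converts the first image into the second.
This is the original image rotated clockwise by a clearly visible amount.

Every shape is tilted by the same angle and the image corners show triangular fill wedges — a whole-image rotation by a non-right angle.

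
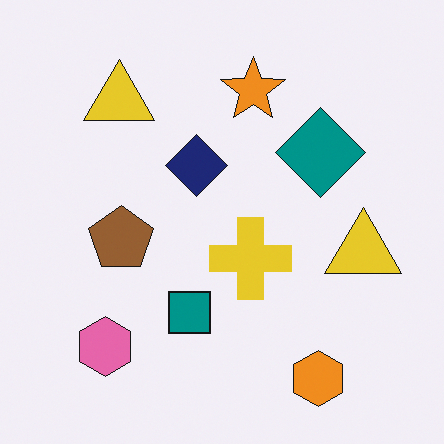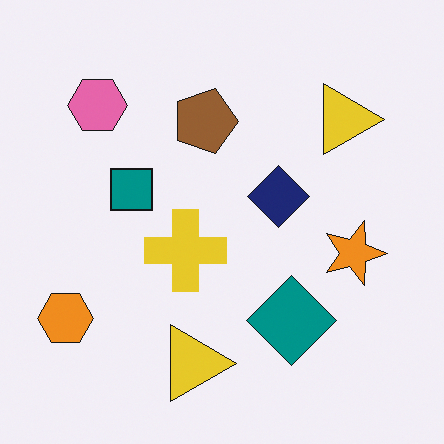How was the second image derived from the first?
The second image is the first rotated 90° clockwise.

The orange hexagon sits in the bottom-right of the first image and the bottom-left of the second — consistent with a whole-image 90° clockwise rotation.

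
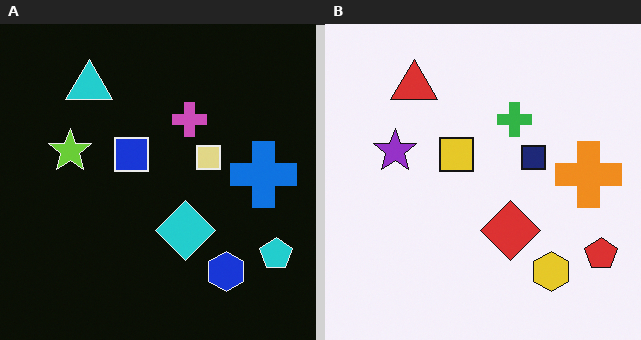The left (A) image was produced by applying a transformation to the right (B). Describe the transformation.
The image was color-inverted (negative).

The light background has become dark and every shape's color is its complement — a photographic negative.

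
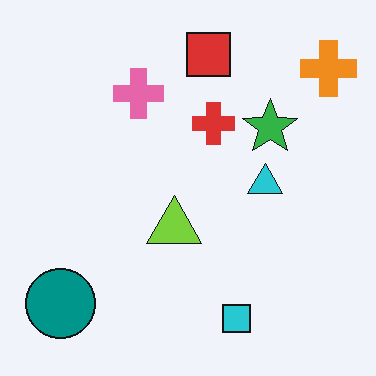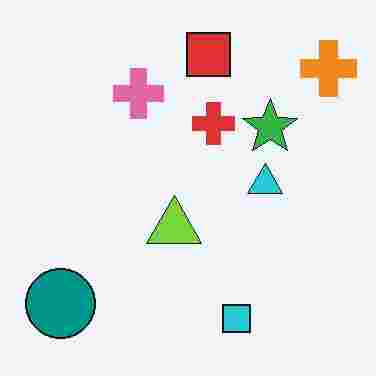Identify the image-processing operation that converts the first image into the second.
The image was heavily JPEG-compressed with obvious blocking artifacts.

Blocky 8×8 compression artifacts appear around shape edges and the flat background shows ringing — characteristic JPEG degradation.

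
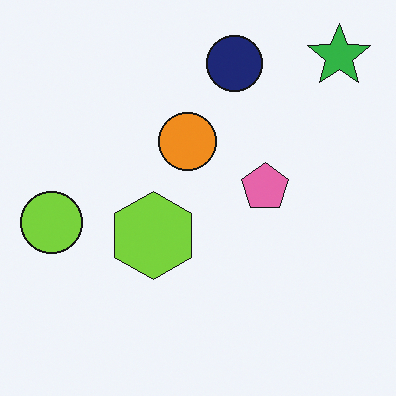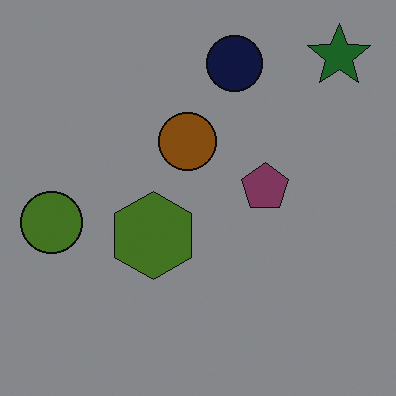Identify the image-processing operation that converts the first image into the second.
The image was darkened a lot.

Every pixel — background and shapes alike — is uniformly darkened.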